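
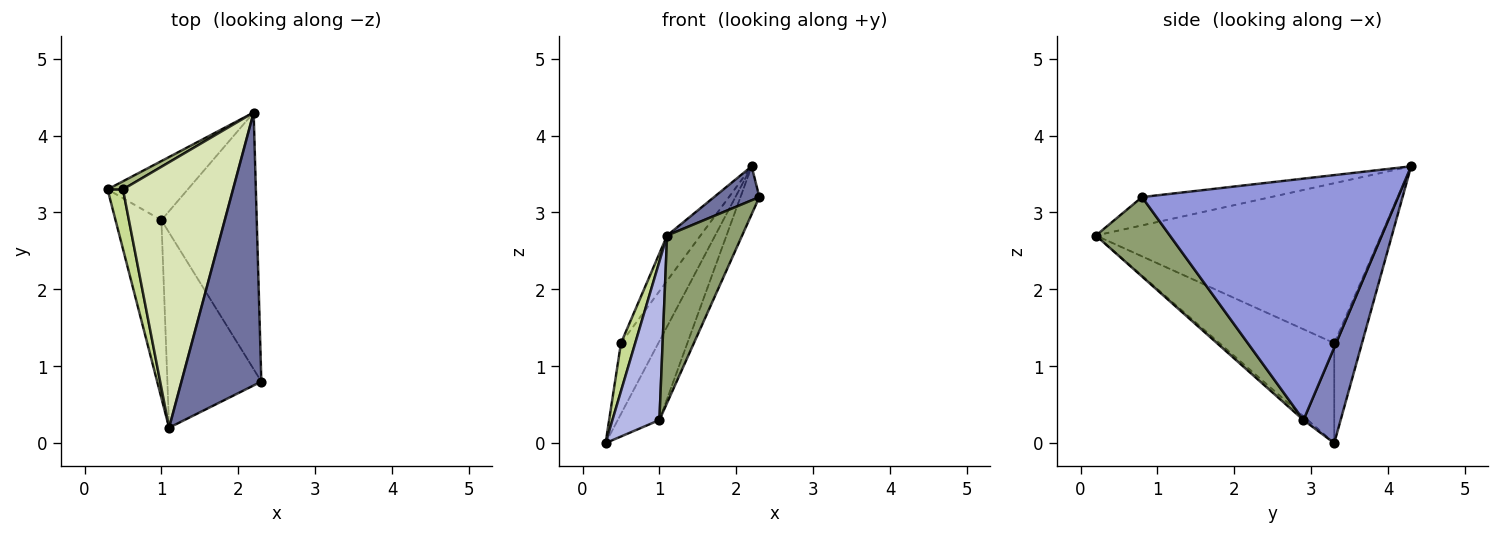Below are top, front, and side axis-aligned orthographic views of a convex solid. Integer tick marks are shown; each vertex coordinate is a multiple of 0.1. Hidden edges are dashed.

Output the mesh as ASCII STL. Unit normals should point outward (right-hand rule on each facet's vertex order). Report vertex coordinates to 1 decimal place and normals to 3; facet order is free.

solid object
 facet normal -0.332 -0.116 0.936
  outer loop
   vertex 1.1 0.2 2.7
   vertex 2.3 0.8 3.2
   vertex 2.2 4.3 3.6
  endloop
 endfacet
 facet normal 0.581 0.651 -0.488
  outer loop
   vertex 1.0 2.9 0.3
   vertex 0.3 3.3 0.0
   vertex 2.2 4.3 3.6
  endloop
 endfacet
 facet normal 0.928 0.068 -0.366
  outer loop
   vertex 1.0 2.9 0.3
   vertex 2.2 4.3 3.6
   vertex 2.3 0.8 3.2
  endloop
 endfacet
 facet normal -0.060 -0.664 -0.745
  outer loop
   vertex 1.0 2.9 0.3
   vertex 1.1 0.2 2.7
   vertex 0.3 3.3 0.0
  endloop
 endfacet
 facet normal 0.540 -0.548 -0.639
  outer loop
   vertex 1.0 2.9 0.3
   vertex 2.3 0.8 3.2
   vertex 1.1 0.2 2.7
  endloop
 endfacet
 facet normal -0.594 0.799 0.091
  outer loop
   vertex 0.5 3.3 1.3
   vertex 2.2 4.3 3.6
   vertex 0.3 3.3 0.0
  endloop
 endfacet
 facet normal -0.981 -0.122 0.151
  outer loop
   vertex 0.5 3.3 1.3
   vertex 0.3 3.3 0.0
   vertex 1.1 0.2 2.7
  endloop
 endfacet
 facet normal -0.820 0.096 0.564
  outer loop
   vertex 0.5 3.3 1.3
   vertex 1.1 0.2 2.7
   vertex 2.2 4.3 3.6
  endloop
 endfacet
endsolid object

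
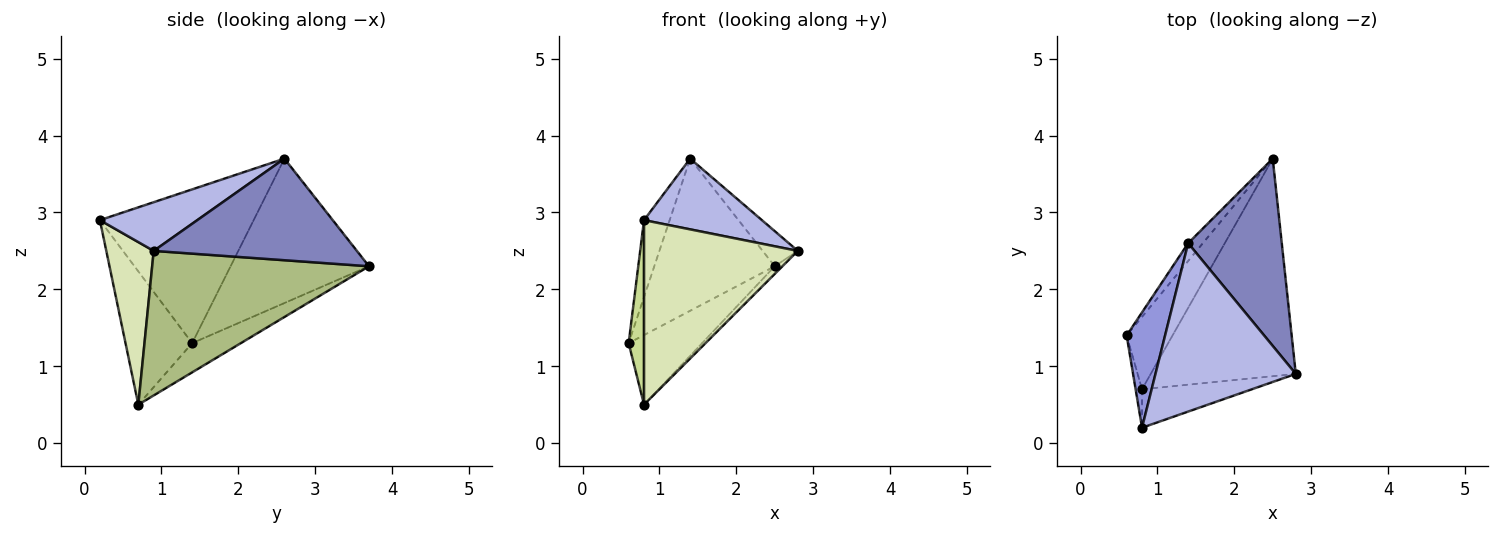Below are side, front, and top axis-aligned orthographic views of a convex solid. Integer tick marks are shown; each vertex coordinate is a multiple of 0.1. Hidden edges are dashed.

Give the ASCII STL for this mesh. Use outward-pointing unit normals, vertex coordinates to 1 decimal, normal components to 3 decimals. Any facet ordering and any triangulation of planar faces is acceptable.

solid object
 facet normal -0.752 0.655 -0.077
  outer loop
   vertex 1.4 2.6 3.7
   vertex 2.5 3.7 2.3
   vertex 0.6 1.4 1.3
  endloop
 endfacet
 facet normal 0.729 0.126 0.672
  outer loop
   vertex 1.4 2.6 3.7
   vertex 2.8 0.9 2.5
   vertex 2.5 3.7 2.3
  endloop
 endfacet
 facet normal -0.958 0.160 0.239
  outer loop
   vertex 0.8 0.2 2.9
   vertex 1.4 2.6 3.7
   vertex 0.6 1.4 1.3
  endloop
 endfacet
 facet normal 0.305 -0.369 0.878
  outer loop
   vertex 0.8 0.2 2.9
   vertex 2.8 0.9 2.5
   vertex 1.4 2.6 3.7
  endloop
 endfacet
 facet normal -0.417 0.630 -0.655
  outer loop
   vertex 0.8 0.7 0.5
   vertex 0.6 1.4 1.3
   vertex 2.5 3.7 2.3
  endloop
 endfacet
 facet normal 0.706 0.025 -0.708
  outer loop
   vertex 0.8 0.7 0.5
   vertex 2.5 3.7 2.3
   vertex 2.8 0.9 2.5
  endloop
 endfacet
 facet normal -0.973 -0.225 -0.047
  outer loop
   vertex 0.8 0.7 0.5
   vertex 0.8 0.2 2.9
   vertex 0.6 1.4 1.3
  endloop
 endfacet
 facet normal 0.289 -0.937 -0.195
  outer loop
   vertex 0.8 0.7 0.5
   vertex 2.8 0.9 2.5
   vertex 0.8 0.2 2.9
  endloop
 endfacet
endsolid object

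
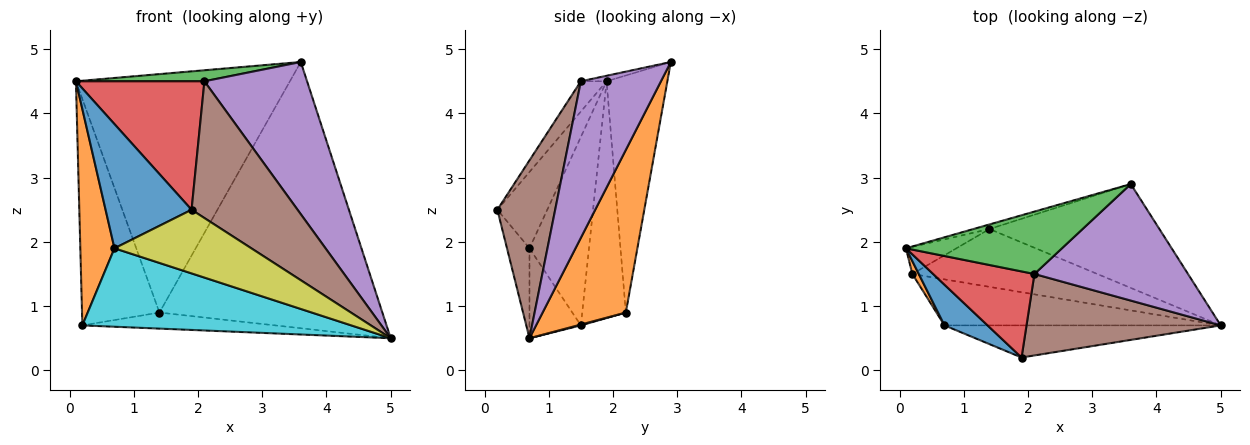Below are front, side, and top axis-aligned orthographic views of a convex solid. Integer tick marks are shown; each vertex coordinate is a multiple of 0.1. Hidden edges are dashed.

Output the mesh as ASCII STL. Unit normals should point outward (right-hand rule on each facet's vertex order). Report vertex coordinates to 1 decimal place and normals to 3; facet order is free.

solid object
 facet normal -0.273 0.962 -0.019
  outer loop
   vertex 1.4 2.2 0.9
   vertex 0.1 1.9 4.5
   vertex 3.6 2.9 4.8
  endloop
 endfacet
 facet normal 0.328 0.880 -0.343
  outer loop
   vertex 1.4 2.2 0.9
   vertex 3.6 2.9 4.8
   vertex 5.0 0.7 0.5
  endloop
 endfacet
 facet normal -0.035 -0.174 0.984
  outer loop
   vertex 2.1 1.5 4.5
   vertex 3.6 2.9 4.8
   vertex 0.1 1.9 4.5
  endloop
 endfacet
 facet normal -0.164 -0.820 0.549
  outer loop
   vertex 2.1 1.5 4.5
   vertex 0.1 1.9 4.5
   vertex 1.9 0.2 2.5
  endloop
 endfacet
 facet normal 0.527 -0.675 0.517
  outer loop
   vertex 2.1 1.5 4.5
   vertex 5.0 0.7 0.5
   vertex 3.6 2.9 4.8
  endloop
 endfacet
 facet normal 0.424 -0.778 0.463
  outer loop
   vertex 2.1 1.5 4.5
   vertex 1.9 0.2 2.5
   vertex 5.0 0.7 0.5
  endloop
 endfacet
 facet normal -0.488 0.867 -0.104
  outer loop
   vertex 0.2 1.5 0.7
   vertex 0.1 1.9 4.5
   vertex 1.4 2.2 0.9
  endloop
 endfacet
 facet normal 0.004 0.268 -0.964
  outer loop
   vertex 0.2 1.5 0.7
   vertex 1.4 2.2 0.9
   vertex 5.0 0.7 0.5
  endloop
 endfacet
 facet normal -0.145 -0.883 -0.446
  outer loop
   vertex 0.7 0.7 1.9
   vertex 5.0 0.7 0.5
   vertex 1.9 0.2 2.5
  endloop
 endfacet
 facet normal -0.163 -0.851 -0.500
  outer loop
   vertex 0.7 0.7 1.9
   vertex 0.2 1.5 0.7
   vertex 5.0 0.7 0.5
  endloop
 endfacet
 facet normal -0.483 -0.832 0.273
  outer loop
   vertex 0.7 0.7 1.9
   vertex 1.9 0.2 2.5
   vertex 0.1 1.9 4.5
  endloop
 endfacet
 facet normal -0.867 -0.498 0.030
  outer loop
   vertex 0.7 0.7 1.9
   vertex 0.1 1.9 4.5
   vertex 0.2 1.5 0.7
  endloop
 endfacet
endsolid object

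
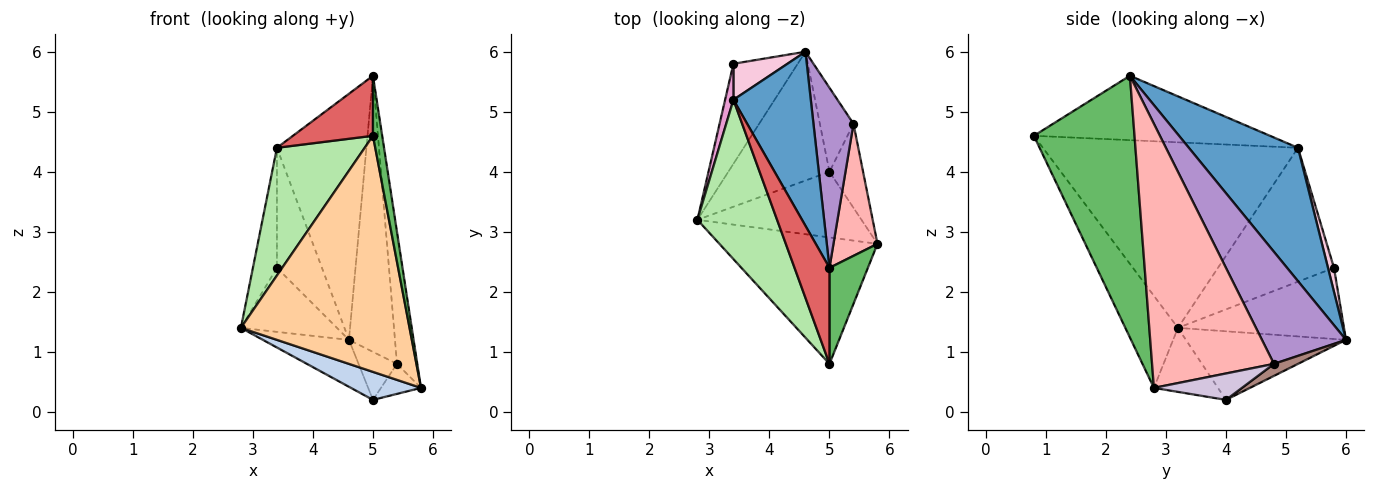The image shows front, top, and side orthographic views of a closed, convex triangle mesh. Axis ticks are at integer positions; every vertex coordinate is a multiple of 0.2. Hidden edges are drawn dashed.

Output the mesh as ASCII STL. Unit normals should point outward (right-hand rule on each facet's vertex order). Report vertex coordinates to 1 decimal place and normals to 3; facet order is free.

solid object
 facet normal 0.706 0.579 0.409
  outer loop
   vertex 3.4 5.2 4.4
   vertex 5.0 2.4 5.6
   vertex 4.6 6.0 1.2
  endloop
 endfacet
 facet normal -0.338 -0.369 -0.866
  outer loop
   vertex 5.0 4.0 0.2
   vertex 5.8 2.8 0.4
   vertex 2.8 3.2 1.4
  endloop
 endfacet
 facet normal -0.537 0.289 -0.792
  outer loop
   vertex 5.0 4.0 0.2
   vertex 2.8 3.2 1.4
   vertex 4.6 6.0 1.2
  endloop
 endfacet
 facet normal -0.265 -0.850 -0.455
  outer loop
   vertex 5.0 0.8 4.6
   vertex 2.8 3.2 1.4
   vertex 5.8 2.8 0.4
  endloop
 endfacet
 facet normal 0.985 -0.090 0.145
  outer loop
   vertex 5.0 0.8 4.6
   vertex 5.8 2.8 0.4
   vertex 5.0 2.4 5.6
  endloop
 endfacet
 facet normal -0.876 -0.301 0.376
  outer loop
   vertex 5.0 0.8 4.6
   vertex 3.4 5.2 4.4
   vertex 2.8 3.2 1.4
  endloop
 endfacet
 facet normal -0.842 -0.286 0.457
  outer loop
   vertex 5.0 0.8 4.6
   vertex 5.0 2.4 5.6
   vertex 3.4 5.2 4.4
  endloop
 endfacet
 facet normal 0.973 0.162 0.162
  outer loop
   vertex 5.4 4.8 0.8
   vertex 5.0 2.4 5.6
   vertex 5.8 2.8 0.4
  endloop
 endfacet
 facet normal 0.837 0.458 0.299
  outer loop
   vertex 5.4 4.8 0.8
   vertex 4.6 6.0 1.2
   vertex 5.0 2.4 5.6
  endloop
 endfacet
 facet normal 0.595 0.270 -0.757
  outer loop
   vertex 5.4 4.8 0.8
   vertex 5.8 2.8 0.4
   vertex 5.0 4.0 0.2
  endloop
 endfacet
 facet normal 0.296 0.474 -0.829
  outer loop
   vertex 5.4 4.8 0.8
   vertex 5.0 4.0 0.2
   vertex 4.6 6.0 1.2
  endloop
 endfacet
 facet normal -0.682 0.394 -0.616
  outer loop
   vertex 3.4 5.8 2.4
   vertex 4.6 6.0 1.2
   vertex 2.8 3.2 1.4
  endloop
 endfacet
 facet normal -0.977 0.202 0.061
  outer loop
   vertex 3.4 5.8 2.4
   vertex 2.8 3.2 1.4
   vertex 3.4 5.2 4.4
  endloop
 endfacet
 facet normal 0.127 0.950 0.285
  outer loop
   vertex 3.4 5.8 2.4
   vertex 3.4 5.2 4.4
   vertex 4.6 6.0 1.2
  endloop
 endfacet
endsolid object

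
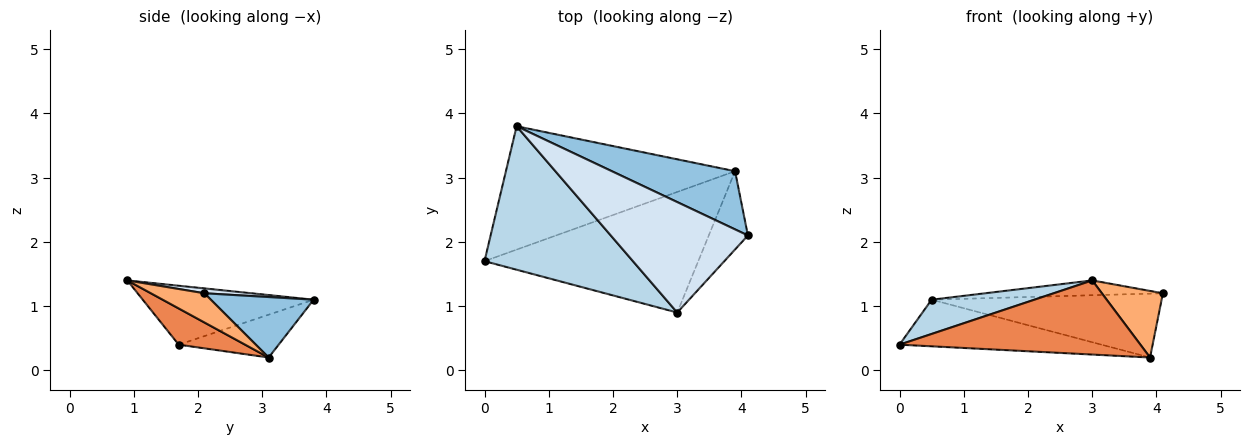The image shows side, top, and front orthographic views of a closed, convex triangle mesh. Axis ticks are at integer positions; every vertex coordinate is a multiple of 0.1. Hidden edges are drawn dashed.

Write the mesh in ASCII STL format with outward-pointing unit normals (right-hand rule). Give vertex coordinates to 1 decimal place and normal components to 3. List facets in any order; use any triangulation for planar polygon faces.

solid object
 facet normal -0.172 0.348 -0.921
  outer loop
   vertex 3.9 3.1 0.2
   vertex 0.0 1.7 0.4
   vertex 0.5 3.8 1.1
  endloop
 endfacet
 facet normal 0.314 0.702 0.639
  outer loop
   vertex 3.9 3.1 0.2
   vertex 0.5 3.8 1.1
   vertex 4.1 2.1 1.2
  endloop
 endfacet
 facet normal -0.360 -0.217 0.907
  outer loop
   vertex 3.0 0.9 1.4
   vertex 0.5 3.8 1.1
   vertex 0.0 1.7 0.4
  endloop
 endfacet
 facet normal 0.035 0.133 0.991
  outer loop
   vertex 3.0 0.9 1.4
   vertex 4.1 2.1 1.2
   vertex 0.5 3.8 1.1
  endloop
 endfacet
 facet normal 0.143 -0.518 -0.843
  outer loop
   vertex 3.0 0.9 1.4
   vertex 0.0 1.7 0.4
   vertex 3.9 3.1 0.2
  endloop
 endfacet
 facet normal 0.494 -0.563 -0.662
  outer loop
   vertex 3.0 0.9 1.4
   vertex 3.9 3.1 0.2
   vertex 4.1 2.1 1.2
  endloop
 endfacet
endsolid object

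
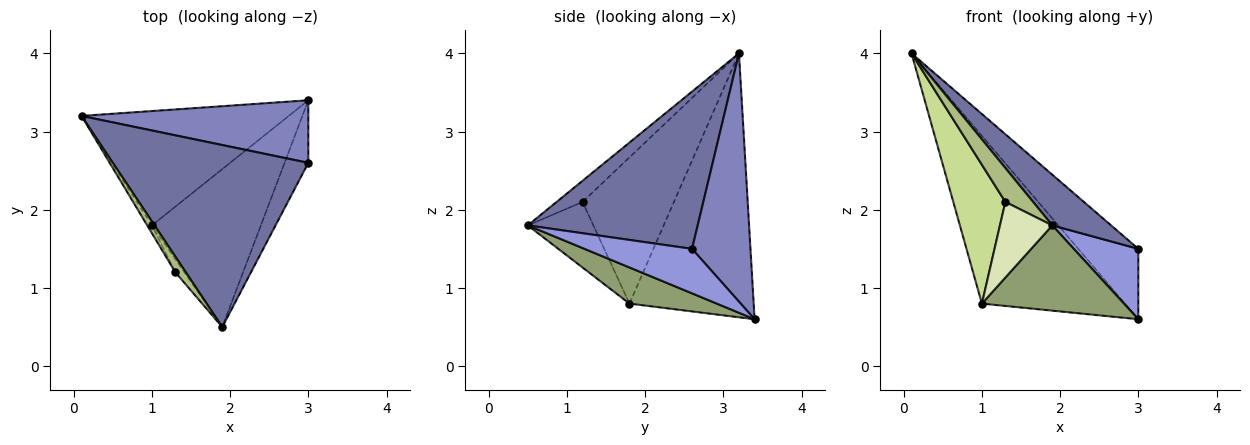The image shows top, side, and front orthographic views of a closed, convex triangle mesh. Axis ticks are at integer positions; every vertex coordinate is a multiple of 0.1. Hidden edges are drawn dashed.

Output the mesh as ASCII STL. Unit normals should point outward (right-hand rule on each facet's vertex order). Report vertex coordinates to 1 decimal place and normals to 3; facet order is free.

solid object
 facet normal 0.613 -0.212 0.761
  outer loop
   vertex 1.9 0.5 1.8
   vertex 3.0 2.6 1.5
   vertex 0.1 3.2 4.0
  endloop
 endfacet
 facet normal 0.588 0.604 0.537
  outer loop
   vertex 3.0 3.4 0.6
   vertex 0.1 3.2 4.0
   vertex 3.0 2.6 1.5
  endloop
 endfacet
 facet normal 0.780 -0.468 -0.416
  outer loop
   vertex 3.0 3.4 0.6
   vertex 3.0 2.6 1.5
   vertex 1.9 0.5 1.8
  endloop
 endfacet
 facet normal -0.583 0.671 -0.458
  outer loop
   vertex 1.0 1.8 0.8
   vertex 0.1 3.2 4.0
   vertex 3.0 3.4 0.6
  endloop
 endfacet
 facet normal 0.280 -0.456 -0.845
  outer loop
   vertex 1.0 1.8 0.8
   vertex 3.0 3.4 0.6
   vertex 1.9 0.5 1.8
  endloop
 endfacet
 facet normal -0.648 -0.692 0.319
  outer loop
   vertex 1.3 1.2 2.1
   vertex 1.9 0.5 1.8
   vertex 0.1 3.2 4.0
  endloop
 endfacet
 facet normal -0.869 -0.495 -0.028
  outer loop
   vertex 1.3 1.2 2.1
   vertex 0.1 3.2 4.0
   vertex 1.0 1.8 0.8
  endloop
 endfacet
 facet normal -0.777 -0.620 -0.107
  outer loop
   vertex 1.3 1.2 2.1
   vertex 1.0 1.8 0.8
   vertex 1.9 0.5 1.8
  endloop
 endfacet
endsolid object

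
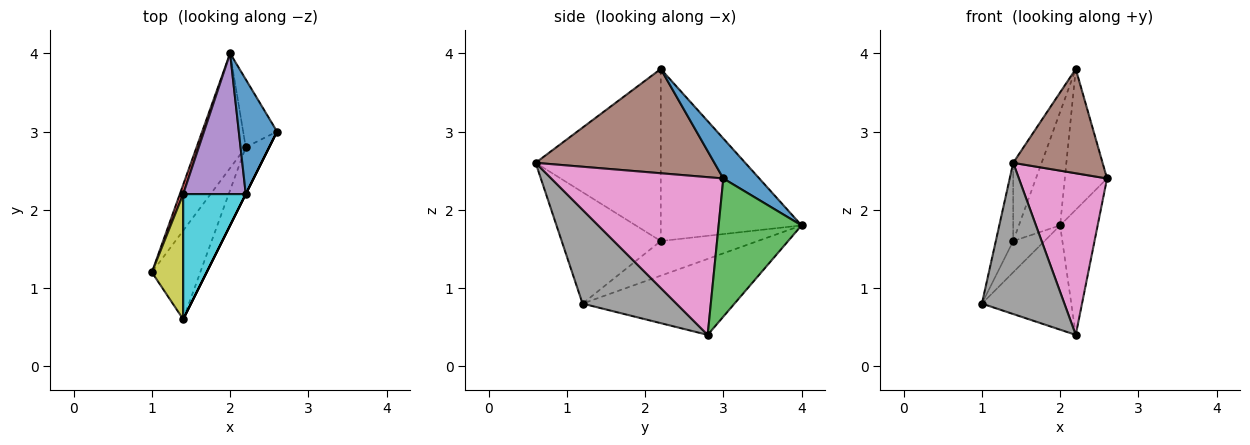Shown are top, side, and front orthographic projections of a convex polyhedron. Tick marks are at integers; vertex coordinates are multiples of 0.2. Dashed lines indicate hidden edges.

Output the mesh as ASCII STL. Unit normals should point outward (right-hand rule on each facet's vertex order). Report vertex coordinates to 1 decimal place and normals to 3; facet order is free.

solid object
 facet normal 0.551 0.647 0.527
  outer loop
   vertex 2.2 2.2 3.8
   vertex 2.6 3.0 2.4
   vertex 2.0 4.0 1.8
  endloop
 endfacet
 facet normal -0.753 0.443 -0.487
  outer loop
   vertex 2.2 2.8 0.4
   vertex 1.0 1.2 0.8
   vertex 2.0 4.0 1.8
  endloop
 endfacet
 facet normal 0.889 0.403 -0.218
  outer loop
   vertex 2.2 2.8 0.4
   vertex 2.0 4.0 1.8
   vertex 2.6 3.0 2.4
  endloop
 endfacet
 facet normal -0.948 0.306 0.092
  outer loop
   vertex 1.4 2.2 1.6
   vertex 2.0 4.0 1.8
   vertex 1.0 1.2 0.8
  endloop
 endfacet
 facet normal -0.906 0.265 0.329
  outer loop
   vertex 1.4 2.2 1.6
   vertex 2.2 2.2 3.8
   vertex 2.0 4.0 1.8
  endloop
 endfacet
 facet normal 0.894 -0.447 0.000
  outer loop
   vertex 1.4 0.6 2.6
   vertex 2.6 3.0 2.4
   vertex 2.2 2.2 3.8
  endloop
 endfacet
 facet normal 0.882 -0.452 -0.131
  outer loop
   vertex 1.4 0.6 2.6
   vertex 2.2 2.8 0.4
   vertex 2.6 3.0 2.4
  endloop
 endfacet
 facet normal 0.701 -0.616 -0.361
  outer loop
   vertex 1.4 0.6 2.6
   vertex 1.0 1.2 0.8
   vertex 2.2 2.8 0.4
  endloop
 endfacet
 facet normal -0.949 0.167 0.266
  outer loop
   vertex 1.4 0.6 2.6
   vertex 1.4 2.2 1.6
   vertex 1.0 1.2 0.8
  endloop
 endfacet
 facet normal -0.919 0.209 0.334
  outer loop
   vertex 1.4 0.6 2.6
   vertex 2.2 2.2 3.8
   vertex 1.4 2.2 1.6
  endloop
 endfacet
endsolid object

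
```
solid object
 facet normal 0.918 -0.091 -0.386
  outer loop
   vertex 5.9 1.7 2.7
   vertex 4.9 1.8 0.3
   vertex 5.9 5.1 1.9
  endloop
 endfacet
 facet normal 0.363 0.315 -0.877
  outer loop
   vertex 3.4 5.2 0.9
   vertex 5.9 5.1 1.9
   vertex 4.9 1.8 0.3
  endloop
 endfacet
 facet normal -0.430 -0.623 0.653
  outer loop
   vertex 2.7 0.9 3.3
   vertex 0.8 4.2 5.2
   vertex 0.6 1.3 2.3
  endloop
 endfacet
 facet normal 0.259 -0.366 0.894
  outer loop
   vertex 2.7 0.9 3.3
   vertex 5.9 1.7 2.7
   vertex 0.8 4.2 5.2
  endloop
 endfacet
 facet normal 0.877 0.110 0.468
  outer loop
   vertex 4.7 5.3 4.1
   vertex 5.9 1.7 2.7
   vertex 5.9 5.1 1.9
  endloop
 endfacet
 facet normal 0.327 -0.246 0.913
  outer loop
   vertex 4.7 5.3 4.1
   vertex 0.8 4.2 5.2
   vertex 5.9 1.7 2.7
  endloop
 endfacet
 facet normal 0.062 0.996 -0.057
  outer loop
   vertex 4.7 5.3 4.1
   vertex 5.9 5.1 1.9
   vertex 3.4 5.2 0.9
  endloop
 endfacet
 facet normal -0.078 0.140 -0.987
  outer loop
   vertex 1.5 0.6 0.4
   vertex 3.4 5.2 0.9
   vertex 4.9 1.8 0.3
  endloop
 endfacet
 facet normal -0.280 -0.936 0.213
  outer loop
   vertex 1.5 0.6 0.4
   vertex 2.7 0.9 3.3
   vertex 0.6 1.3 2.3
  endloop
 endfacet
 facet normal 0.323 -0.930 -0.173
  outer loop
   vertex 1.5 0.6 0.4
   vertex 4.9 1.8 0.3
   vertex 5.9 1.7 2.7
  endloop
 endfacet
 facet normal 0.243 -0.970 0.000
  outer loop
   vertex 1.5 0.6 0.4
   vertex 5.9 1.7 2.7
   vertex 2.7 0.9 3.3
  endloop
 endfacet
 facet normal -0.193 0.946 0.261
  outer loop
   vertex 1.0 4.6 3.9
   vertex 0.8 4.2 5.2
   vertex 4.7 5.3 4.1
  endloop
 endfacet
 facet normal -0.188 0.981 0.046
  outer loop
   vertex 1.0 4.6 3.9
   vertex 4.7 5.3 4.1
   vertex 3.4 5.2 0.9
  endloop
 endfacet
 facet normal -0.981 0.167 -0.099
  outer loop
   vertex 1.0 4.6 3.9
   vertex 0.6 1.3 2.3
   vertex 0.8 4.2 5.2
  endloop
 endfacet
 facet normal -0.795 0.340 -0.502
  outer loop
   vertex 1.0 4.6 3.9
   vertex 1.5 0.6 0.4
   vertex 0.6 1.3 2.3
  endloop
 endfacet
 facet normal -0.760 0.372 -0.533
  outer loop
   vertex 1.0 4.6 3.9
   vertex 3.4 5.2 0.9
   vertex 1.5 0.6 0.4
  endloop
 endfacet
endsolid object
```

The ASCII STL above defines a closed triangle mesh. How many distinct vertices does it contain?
10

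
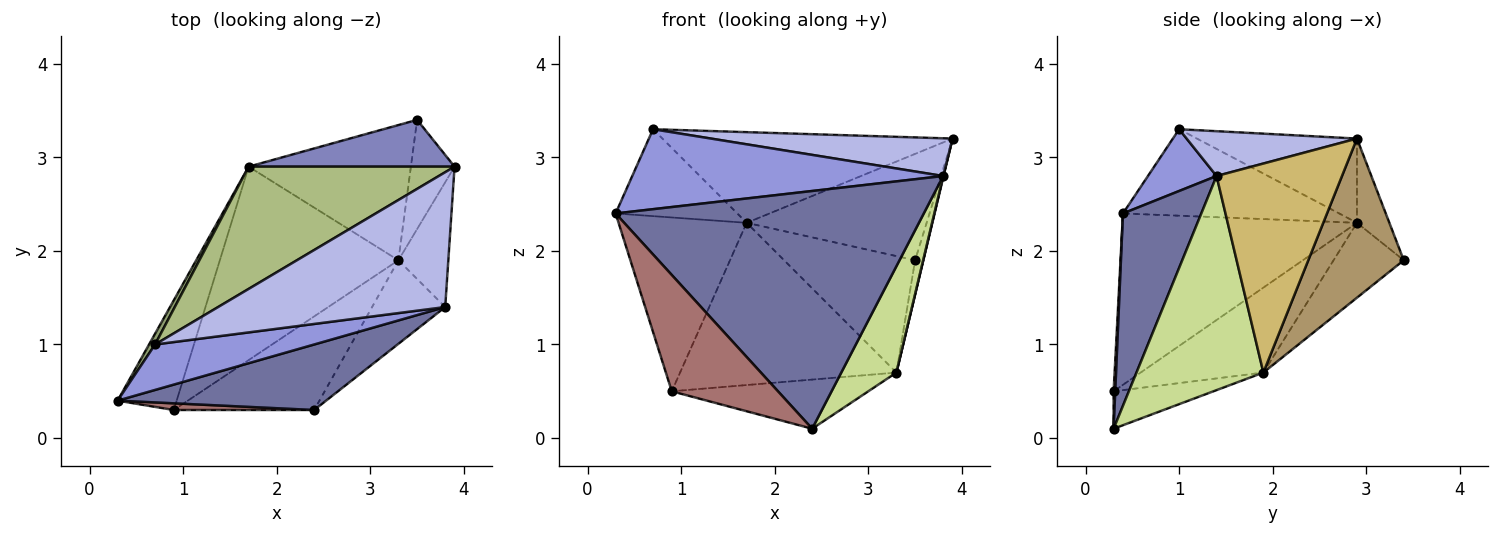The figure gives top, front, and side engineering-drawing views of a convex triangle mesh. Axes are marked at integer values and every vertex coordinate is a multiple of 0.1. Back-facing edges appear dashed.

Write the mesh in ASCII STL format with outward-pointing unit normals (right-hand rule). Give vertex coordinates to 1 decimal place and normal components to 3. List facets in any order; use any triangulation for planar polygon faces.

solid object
 facet normal 0.238 -0.936 0.258
  outer loop
   vertex 3.8 1.4 2.8
   vertex 0.3 0.4 2.4
   vertex 2.4 0.3 0.1
  endloop
 endfacet
 facet normal -0.163 0.903 0.397
  outer loop
   vertex 1.7 2.9 2.3
   vertex 3.9 2.9 3.2
   vertex 3.5 3.4 1.9
  endloop
 endfacet
 facet normal 0.188 -0.854 0.485
  outer loop
   vertex 0.7 1.0 3.3
   vertex 0.3 0.4 2.4
   vertex 3.8 1.4 2.8
  endloop
 endfacet
 facet normal 0.187 -0.265 0.946
  outer loop
   vertex 0.7 1.0 3.3
   vertex 3.8 1.4 2.8
   vertex 3.9 2.9 3.2
  endloop
 endfacet
 facet normal -0.870 0.490 0.060
  outer loop
   vertex 0.7 1.0 3.3
   vertex 1.7 2.9 2.3
   vertex 0.3 0.4 2.4
  endloop
 endfacet
 facet normal -0.312 0.566 0.763
  outer loop
   vertex 0.7 1.0 3.3
   vertex 3.9 2.9 3.2
   vertex 1.7 2.9 2.3
  endloop
 endfacet
 facet normal 0.875 -0.380 -0.299
  outer loop
   vertex 3.3 1.9 0.7
   vertex 3.8 1.4 2.8
   vertex 2.4 0.3 0.1
  endloop
 endfacet
 facet normal -0.330 0.616 -0.715
  outer loop
   vertex 3.3 1.9 0.7
   vertex 1.7 2.9 2.3
   vertex 3.5 3.4 1.9
  endloop
 endfacet
 facet normal 0.961 0.083 -0.264
  outer loop
   vertex 3.3 1.9 0.7
   vertex 3.5 3.4 1.9
   vertex 3.9 2.9 3.2
  endloop
 endfacet
 facet normal 0.973 -0.003 -0.232
  outer loop
   vertex 3.3 1.9 0.7
   vertex 3.9 2.9 3.2
   vertex 3.8 1.4 2.8
  endloop
 endfacet
 facet normal -0.230 0.452 -0.862
  outer loop
   vertex 0.9 0.3 0.5
   vertex 3.3 1.9 0.7
   vertex 2.4 0.3 0.1
  endloop
 endfacet
 facet normal -0.343 0.604 -0.720
  outer loop
   vertex 0.9 0.3 0.5
   vertex 1.7 2.9 2.3
   vertex 3.3 1.9 0.7
  endloop
 endfacet
 facet normal 0.015 -0.998 0.057
  outer loop
   vertex 0.9 0.3 0.5
   vertex 2.4 0.3 0.1
   vertex 0.3 0.4 2.4
  endloop
 endfacet
 facet normal -0.840 0.459 -0.289
  outer loop
   vertex 0.9 0.3 0.5
   vertex 0.3 0.4 2.4
   vertex 1.7 2.9 2.3
  endloop
 endfacet
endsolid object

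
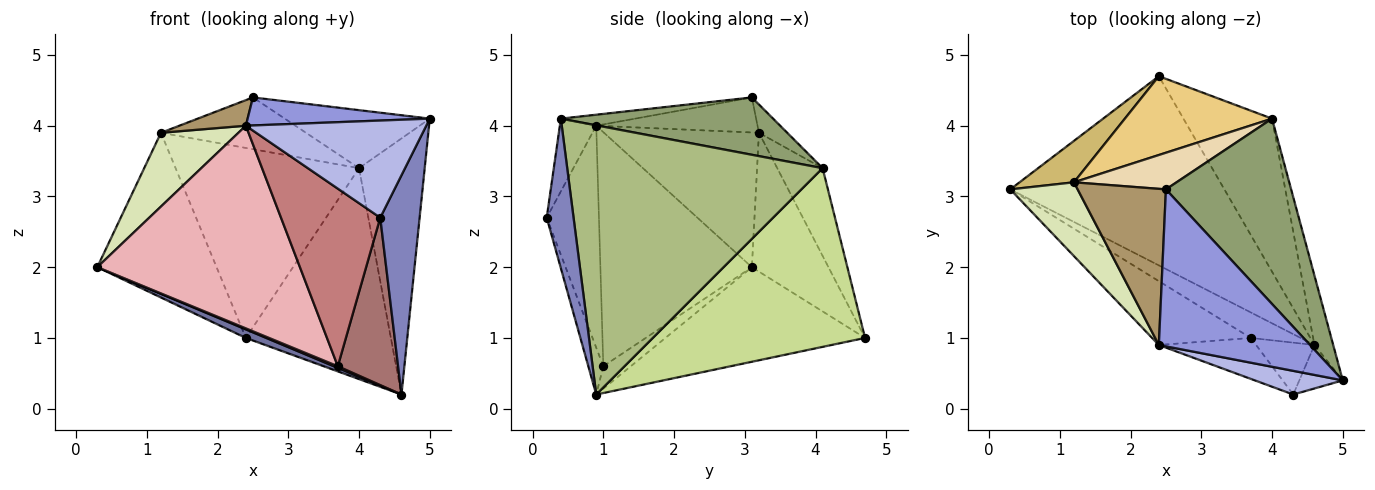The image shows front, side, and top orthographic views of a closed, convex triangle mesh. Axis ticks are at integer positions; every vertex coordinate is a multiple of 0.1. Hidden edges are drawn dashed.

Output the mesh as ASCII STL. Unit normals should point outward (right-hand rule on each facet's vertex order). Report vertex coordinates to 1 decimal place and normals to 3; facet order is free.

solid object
 facet normal -0.404 -0.041 -0.914
  outer loop
   vertex 4.6 0.9 0.2
   vertex 0.3 3.1 2.0
   vertex 2.4 4.7 1.0
  endloop
 endfacet
 facet normal 0.556 -0.815 -0.162
  outer loop
   vertex 4.3 0.2 2.7
   vertex 4.6 0.9 0.2
   vertex 5.0 0.4 4.1
  endloop
 endfacet
 facet normal -0.071 -0.175 0.982
  outer loop
   vertex 2.4 0.9 4.0
   vertex 5.0 0.4 4.1
   vertex 2.5 3.1 4.4
  endloop
 endfacet
 facet normal -0.192 -0.953 0.232
  outer loop
   vertex 2.4 0.9 4.0
   vertex 4.3 0.2 2.7
   vertex 5.0 0.4 4.1
  endloop
 endfacet
 facet normal 0.401 0.274 0.874
  outer loop
   vertex 4.0 4.1 3.4
   vertex 2.5 3.1 4.4
   vertex 5.0 0.4 4.1
  endloop
 endfacet
 facet normal 0.966 0.248 -0.067
  outer loop
   vertex 4.0 4.1 3.4
   vertex 5.0 0.4 4.1
   vertex 4.6 0.9 0.2
  endloop
 endfacet
 facet normal 0.764 0.522 -0.379
  outer loop
   vertex 4.0 4.1 3.4
   vertex 4.6 0.9 0.2
   vertex 2.4 4.7 1.0
  endloop
 endfacet
 facet normal -0.816 -0.408 0.408
  outer loop
   vertex 1.2 3.2 3.9
   vertex 0.3 3.1 2.0
   vertex 2.4 0.9 4.0
  endloop
 endfacet
 facet normal -0.365 -0.150 0.919
  outer loop
   vertex 1.2 3.2 3.9
   vertex 2.4 0.9 4.0
   vertex 2.5 3.1 4.4
  endloop
 endfacet
 facet normal -0.529 0.823 0.207
  outer loop
   vertex 1.2 3.2 3.9
   vertex 2.4 4.7 1.0
   vertex 0.3 3.1 2.0
  endloop
 endfacet
 facet normal -0.223 0.900 0.374
  outer loop
   vertex 1.2 3.2 3.9
   vertex 4.0 4.1 3.4
   vertex 2.4 4.7 1.0
  endloop
 endfacet
 facet normal -0.157 0.806 0.570
  outer loop
   vertex 1.2 3.2 3.9
   vertex 2.5 3.1 4.4
   vertex 4.0 4.1 3.4
  endloop
 endfacet
 facet normal -0.231 -0.929 -0.288
  outer loop
   vertex 3.7 1.0 0.6
   vertex 4.6 0.9 0.2
   vertex 4.3 0.2 2.7
  endloop
 endfacet
 facet normal -0.456 -0.867 -0.200
  outer loop
   vertex 3.7 1.0 0.6
   vertex 4.3 0.2 2.7
   vertex 2.4 0.9 4.0
  endloop
 endfacet
 facet normal -0.411 -0.059 -0.910
  outer loop
   vertex 3.7 1.0 0.6
   vertex 0.3 3.1 2.0
   vertex 4.6 0.9 0.2
  endloop
 endfacet
 facet normal -0.580 -0.777 -0.245
  outer loop
   vertex 3.7 1.0 0.6
   vertex 2.4 0.9 4.0
   vertex 0.3 3.1 2.0
  endloop
 endfacet
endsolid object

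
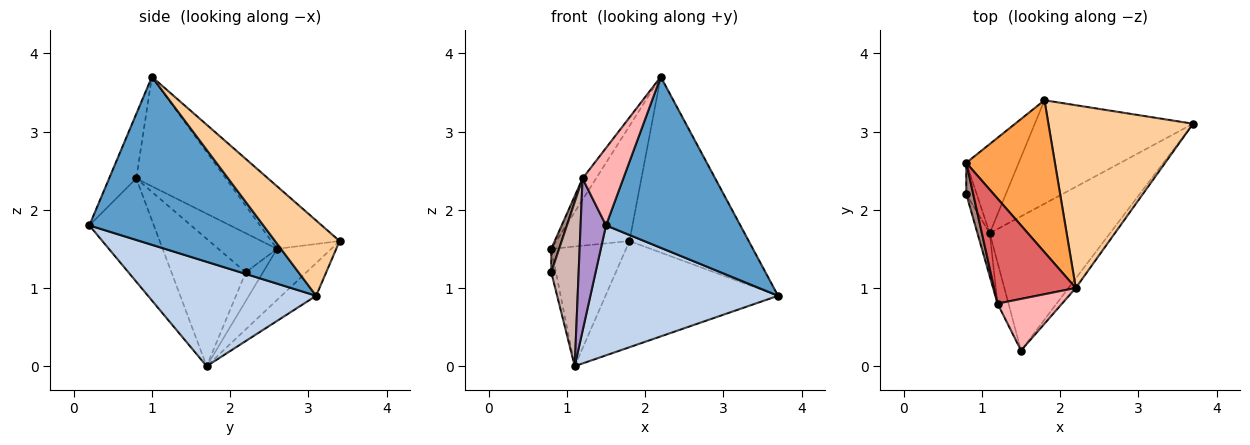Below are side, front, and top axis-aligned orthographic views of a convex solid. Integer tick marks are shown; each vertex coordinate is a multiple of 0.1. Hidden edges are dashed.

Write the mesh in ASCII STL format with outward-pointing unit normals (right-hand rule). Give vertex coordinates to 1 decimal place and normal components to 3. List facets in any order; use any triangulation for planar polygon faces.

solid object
 facet normal 0.791 -0.611 -0.034
  outer loop
   vertex 2.2 1.0 3.7
   vertex 1.5 0.2 1.8
   vertex 3.7 3.1 0.9
  endloop
 endfacet
 facet normal 0.529 -0.590 -0.610
  outer loop
   vertex 1.1 1.7 0.0
   vertex 3.7 3.1 0.9
   vertex 1.5 0.2 1.8
  endloop
 endfacet
 facet normal -0.490 0.526 0.695
  outer loop
   vertex 1.8 3.4 1.6
   vertex 0.8 2.6 1.5
   vertex 2.2 1.0 3.7
  endloop
 endfacet
 facet normal 0.351 0.649 0.675
  outer loop
   vertex 1.8 3.4 1.6
   vertex 2.2 1.0 3.7
   vertex 3.7 3.1 0.9
  endloop
 endfacet
 facet normal -0.503 0.693 -0.516
  outer loop
   vertex 1.8 3.4 1.6
   vertex 1.1 1.7 0.0
   vertex 0.8 2.6 1.5
  endloop
 endfacet
 facet normal -0.143 0.709 -0.691
  outer loop
   vertex 1.8 3.4 1.6
   vertex 3.7 3.1 0.9
   vertex 1.1 1.7 0.0
  endloop
 endfacet
 facet normal -0.796 0.120 0.594
  outer loop
   vertex 1.2 0.8 2.4
   vertex 2.2 1.0 3.7
   vertex 0.8 2.6 1.5
  endloop
 endfacet
 facet normal -0.485 -0.728 0.485
  outer loop
   vertex 1.2 0.8 2.4
   vertex 1.5 0.2 1.8
   vertex 2.2 1.0 3.7
  endloop
 endfacet
 facet normal -0.926 -0.365 -0.098
  outer loop
   vertex 1.2 0.8 2.4
   vertex 1.1 1.7 0.0
   vertex 1.5 0.2 1.8
  endloop
 endfacet
 facet normal -0.910 0.248 -0.331
  outer loop
   vertex 0.8 2.2 1.2
   vertex 0.8 2.6 1.5
   vertex 1.1 1.7 0.0
  endloop
 endfacet
 facet normal -0.976 -0.130 0.174
  outer loop
   vertex 0.8 2.2 1.2
   vertex 1.2 0.8 2.4
   vertex 0.8 2.6 1.5
  endloop
 endfacet
 facet normal -0.935 -0.344 -0.090
  outer loop
   vertex 0.8 2.2 1.2
   vertex 1.1 1.7 0.0
   vertex 1.2 0.8 2.4
  endloop
 endfacet
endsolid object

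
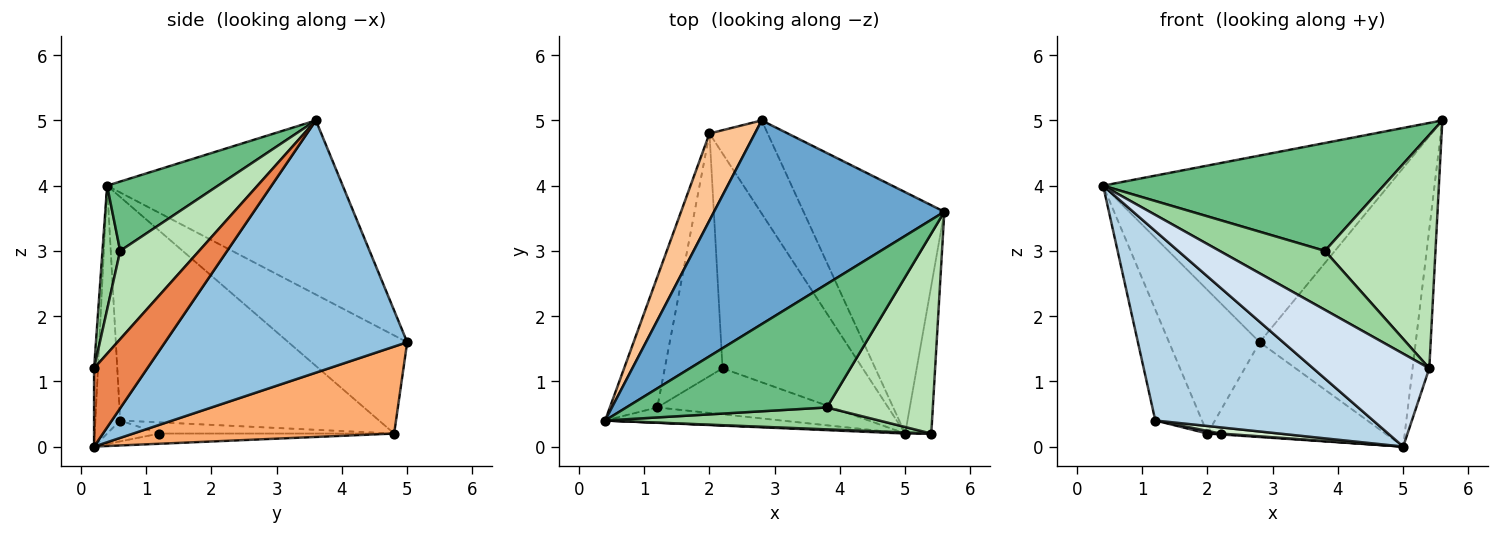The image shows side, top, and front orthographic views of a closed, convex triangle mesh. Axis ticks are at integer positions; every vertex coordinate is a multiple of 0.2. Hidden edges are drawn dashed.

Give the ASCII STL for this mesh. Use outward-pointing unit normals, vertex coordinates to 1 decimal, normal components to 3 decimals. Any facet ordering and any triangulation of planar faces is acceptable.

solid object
 facet normal -0.487 0.590 0.644
  outer loop
   vertex 2.8 5.0 1.6
   vertex 0.4 0.4 4.0
   vertex 5.6 3.6 5.0
  endloop
 endfacet
 facet normal 0.761 0.490 -0.425
  outer loop
   vertex 5.0 0.2 0.0
   vertex 2.8 5.0 1.6
   vertex 5.6 3.6 5.0
  endloop
 endfacet
 facet normal -0.113 -0.990 -0.080
  outer loop
   vertex 1.2 0.6 0.4
   vertex 5.0 0.2 0.0
   vertex 0.4 0.4 4.0
  endloop
 endfacet
 facet normal -0.034 -0.999 0.011
  outer loop
   vertex 5.4 0.2 1.2
   vertex 0.4 0.4 4.0
   vertex 5.0 0.2 0.0
  endloop
 endfacet
 facet normal 0.909 0.285 -0.303
  outer loop
   vertex 5.4 0.2 1.2
   vertex 5.0 0.2 0.0
   vertex 5.6 3.6 5.0
  endloop
 endfacet
 facet normal 0.723 0.493 -0.484
  outer loop
   vertex 2.0 4.8 0.2
   vertex 2.8 5.0 1.6
   vertex 5.0 0.2 0.0
  endloop
 endfacet
 facet normal -0.746 0.569 0.345
  outer loop
   vertex 2.0 4.8 0.2
   vertex 0.4 0.4 4.0
   vertex 2.8 5.0 1.6
  endloop
 endfacet
 facet normal -0.963 0.174 -0.204
  outer loop
   vertex 2.0 4.8 0.2
   vertex 1.2 0.6 0.4
   vertex 0.4 0.4 4.0
  endloop
 endfacet
 facet normal 0.252 -0.637 0.729
  outer loop
   vertex 3.8 0.6 3.0
   vertex 5.6 3.6 5.0
   vertex 0.4 0.4 4.0
  endloop
 endfacet
 facet normal 0.156 -0.926 0.344
  outer loop
   vertex 3.8 0.6 3.0
   vertex 0.4 0.4 4.0
   vertex 5.4 0.2 1.2
  endloop
 endfacet
 facet normal 0.477 -0.667 0.572
  outer loop
   vertex 3.8 0.6 3.0
   vertex 5.4 0.2 1.2
   vertex 5.6 3.6 5.0
  endloop
 endfacet
 facet normal -0.118 -0.132 -0.984
  outer loop
   vertex 2.2 1.2 0.2
   vertex 5.0 0.2 0.0
   vertex 1.2 0.6 0.4
  endloop
 endfacet
 facet normal -0.073 -0.004 -0.997
  outer loop
   vertex 2.2 1.2 0.2
   vertex 2.0 4.8 0.2
   vertex 5.0 0.2 0.0
  endloop
 endfacet
 facet normal -0.190 -0.011 -0.982
  outer loop
   vertex 2.2 1.2 0.2
   vertex 1.2 0.6 0.4
   vertex 2.0 4.8 0.2
  endloop
 endfacet
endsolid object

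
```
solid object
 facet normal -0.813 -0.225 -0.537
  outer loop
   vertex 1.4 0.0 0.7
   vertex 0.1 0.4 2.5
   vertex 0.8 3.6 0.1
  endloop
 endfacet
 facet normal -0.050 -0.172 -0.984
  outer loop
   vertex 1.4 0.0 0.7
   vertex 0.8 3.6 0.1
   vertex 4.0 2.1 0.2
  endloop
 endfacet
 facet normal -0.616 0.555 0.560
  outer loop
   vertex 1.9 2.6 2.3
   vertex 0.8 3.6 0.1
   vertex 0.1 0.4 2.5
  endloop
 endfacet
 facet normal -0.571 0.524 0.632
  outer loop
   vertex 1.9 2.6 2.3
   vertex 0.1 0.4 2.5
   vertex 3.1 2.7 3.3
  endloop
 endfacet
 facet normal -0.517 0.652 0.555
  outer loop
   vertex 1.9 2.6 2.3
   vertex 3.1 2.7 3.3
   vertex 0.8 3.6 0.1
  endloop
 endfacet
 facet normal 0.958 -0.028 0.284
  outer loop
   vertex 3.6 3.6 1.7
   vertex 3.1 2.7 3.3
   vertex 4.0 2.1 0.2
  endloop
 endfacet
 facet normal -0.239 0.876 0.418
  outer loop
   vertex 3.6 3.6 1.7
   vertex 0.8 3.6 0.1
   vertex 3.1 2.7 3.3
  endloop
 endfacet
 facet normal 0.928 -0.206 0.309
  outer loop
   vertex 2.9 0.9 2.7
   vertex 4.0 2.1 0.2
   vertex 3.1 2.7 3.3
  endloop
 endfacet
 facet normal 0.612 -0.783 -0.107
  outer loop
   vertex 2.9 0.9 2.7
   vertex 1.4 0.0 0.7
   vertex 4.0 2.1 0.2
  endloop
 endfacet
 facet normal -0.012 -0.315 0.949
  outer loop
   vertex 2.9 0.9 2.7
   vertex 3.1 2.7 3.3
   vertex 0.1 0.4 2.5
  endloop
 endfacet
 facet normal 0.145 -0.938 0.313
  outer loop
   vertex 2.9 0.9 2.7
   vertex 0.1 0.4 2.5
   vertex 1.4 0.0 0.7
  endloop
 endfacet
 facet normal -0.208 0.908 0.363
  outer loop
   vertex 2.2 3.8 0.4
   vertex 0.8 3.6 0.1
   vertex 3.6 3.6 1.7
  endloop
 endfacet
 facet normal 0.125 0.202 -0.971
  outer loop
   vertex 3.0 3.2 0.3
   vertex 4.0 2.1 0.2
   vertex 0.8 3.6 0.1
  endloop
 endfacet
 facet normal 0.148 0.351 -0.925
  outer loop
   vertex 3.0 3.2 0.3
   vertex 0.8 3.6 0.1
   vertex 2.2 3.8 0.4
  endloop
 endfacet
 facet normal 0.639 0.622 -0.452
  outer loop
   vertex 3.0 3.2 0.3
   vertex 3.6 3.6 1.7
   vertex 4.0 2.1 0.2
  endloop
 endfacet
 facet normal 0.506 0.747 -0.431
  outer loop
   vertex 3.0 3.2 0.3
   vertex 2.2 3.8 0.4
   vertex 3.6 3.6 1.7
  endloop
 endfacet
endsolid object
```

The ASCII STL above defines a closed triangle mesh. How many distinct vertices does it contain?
10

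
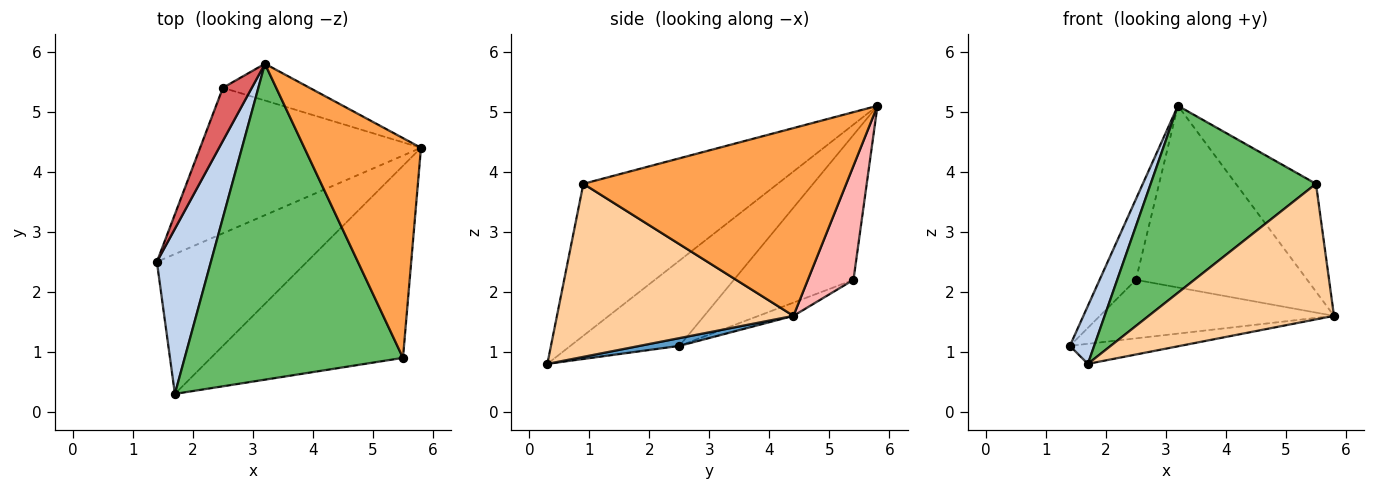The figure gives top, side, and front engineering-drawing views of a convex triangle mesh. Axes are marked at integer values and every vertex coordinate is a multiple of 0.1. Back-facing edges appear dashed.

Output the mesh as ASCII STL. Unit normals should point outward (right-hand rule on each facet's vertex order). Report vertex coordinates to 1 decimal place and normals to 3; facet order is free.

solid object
 facet normal 0.051 0.142 -0.989
  outer loop
   vertex 1.7 0.3 0.8
   vertex 1.4 2.5 1.1
   vertex 5.8 4.4 1.6
  endloop
 endfacet
 facet normal -0.830 -0.185 0.526
  outer loop
   vertex 1.7 0.3 0.8
   vertex 3.2 5.8 5.1
   vertex 1.4 2.5 1.1
  endloop
 endfacet
 facet normal 0.822 0.251 0.511
  outer loop
   vertex 5.5 0.9 3.8
   vertex 5.8 4.4 1.6
   vertex 3.2 5.8 5.1
  endloop
 endfacet
 facet normal 0.593 -0.464 -0.658
  outer loop
   vertex 5.5 0.9 3.8
   vertex 1.7 0.3 0.8
   vertex 5.8 4.4 1.6
  endloop
 endfacet
 facet normal -0.514 -0.437 0.738
  outer loop
   vertex 5.5 0.9 3.8
   vertex 3.2 5.8 5.1
   vertex 1.7 0.3 0.8
  endloop
 endfacet
 facet normal -0.056 0.372 -0.926
  outer loop
   vertex 2.5 5.4 2.2
   vertex 5.8 4.4 1.6
   vertex 1.4 2.5 1.1
  endloop
 endfacet
 facet normal -0.940 0.285 0.188
  outer loop
   vertex 2.5 5.4 2.2
   vertex 1.4 2.5 1.1
   vertex 3.2 5.8 5.1
  endloop
 endfacet
 facet normal 0.253 0.948 -0.192
  outer loop
   vertex 2.5 5.4 2.2
   vertex 3.2 5.8 5.1
   vertex 5.8 4.4 1.6
  endloop
 endfacet
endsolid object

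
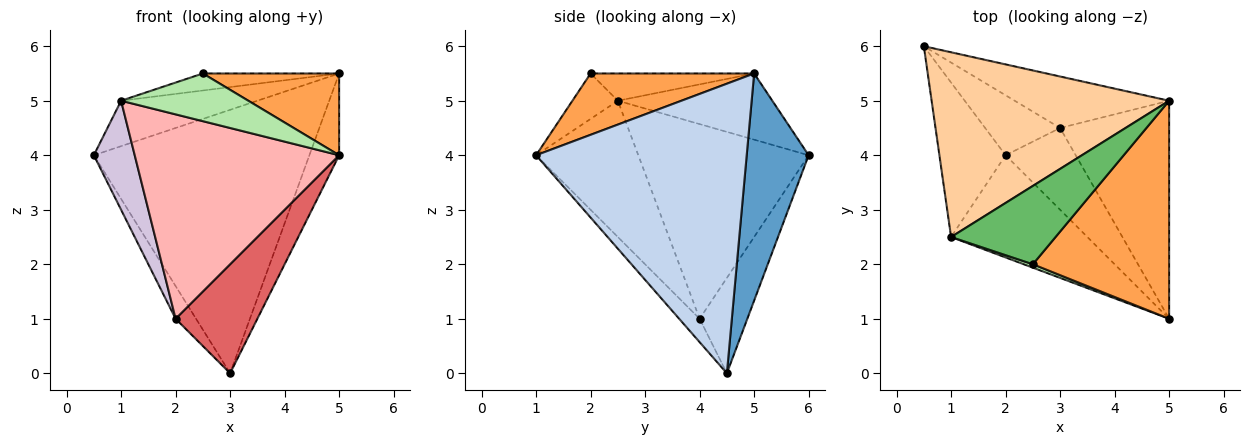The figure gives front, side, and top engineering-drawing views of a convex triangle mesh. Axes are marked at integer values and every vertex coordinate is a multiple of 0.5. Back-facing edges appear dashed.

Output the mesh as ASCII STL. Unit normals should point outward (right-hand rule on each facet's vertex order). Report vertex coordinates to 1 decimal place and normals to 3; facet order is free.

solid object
 facet normal 0.271 0.945 -0.185
  outer loop
   vertex 3.0 4.5 0.0
   vertex 0.5 6.0 4.0
   vertex 5.0 5.0 5.5
  endloop
 endfacet
 facet normal 0.928 0.131 -0.349
  outer loop
   vertex 3.0 4.5 0.0
   vertex 5.0 5.0 5.5
   vertex 5.0 1.0 4.0
  endloop
 endfacet
 facet normal 0.388 -0.324 0.863
  outer loop
   vertex 2.5 2.0 5.5
   vertex 5.0 1.0 4.0
   vertex 5.0 5.0 5.5
  endloop
 endfacet
 facet normal -0.261 0.230 0.937
  outer loop
   vertex 1.0 2.5 5.0
   vertex 5.0 5.0 5.5
   vertex 0.5 6.0 4.0
  endloop
 endfacet
 facet normal -0.247 0.206 0.947
  outer loop
   vertex 1.0 2.5 5.0
   vertex 2.5 2.0 5.5
   vertex 5.0 5.0 5.5
  endloop
 endfacet
 facet normal -0.336 -0.940 0.067
  outer loop
   vertex 1.0 2.5 5.0
   vertex 5.0 1.0 4.0
   vertex 2.5 2.0 5.5
  endloop
 endfacet
 facet normal -0.196 -0.784 -0.588
  outer loop
   vertex 2.0 4.0 1.0
   vertex 3.0 4.5 0.0
   vertex 5.0 1.0 4.0
  endloop
 endfacet
 facet normal -0.408 -0.816 -0.408
  outer loop
   vertex 2.0 4.0 1.0
   vertex 5.0 1.0 4.0
   vertex 1.0 2.5 5.0
  endloop
 endfacet
 facet normal -0.745 0.319 -0.585
  outer loop
   vertex 2.0 4.0 1.0
   vertex 0.5 6.0 4.0
   vertex 3.0 4.5 0.0
  endloop
 endfacet
 facet normal -0.923 -0.222 -0.314
  outer loop
   vertex 2.0 4.0 1.0
   vertex 1.0 2.5 5.0
   vertex 0.5 6.0 4.0
  endloop
 endfacet
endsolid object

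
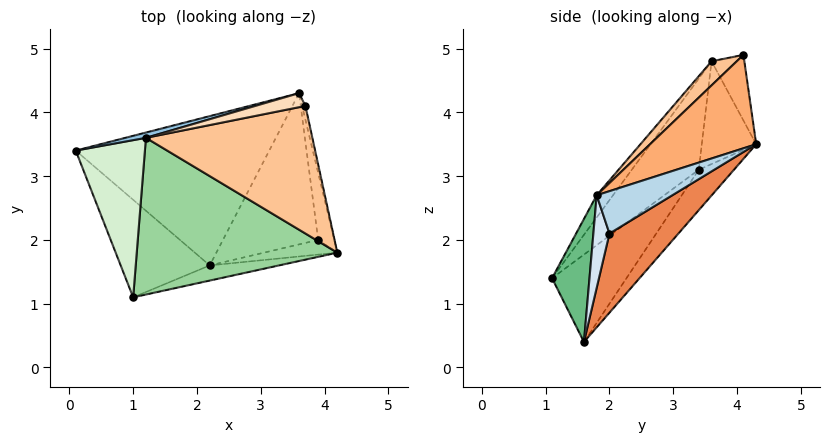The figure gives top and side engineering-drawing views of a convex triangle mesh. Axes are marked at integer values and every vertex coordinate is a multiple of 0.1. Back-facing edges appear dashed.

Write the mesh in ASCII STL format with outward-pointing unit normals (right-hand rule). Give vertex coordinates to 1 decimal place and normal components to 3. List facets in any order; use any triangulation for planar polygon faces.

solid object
 facet normal -0.129 0.776 -0.618
  outer loop
   vertex 2.2 1.6 0.4
   vertex 0.1 3.4 3.1
   vertex 3.6 4.3 3.5
  endloop
 endfacet
 facet normal -0.254 0.966 0.051
  outer loop
   vertex 1.2 3.6 4.8
   vertex 3.6 4.3 3.5
   vertex 0.1 3.4 3.1
  endloop
 endfacet
 facet normal 0.886 0.320 -0.336
  outer loop
   vertex 3.9 2.0 2.1
   vertex 3.6 4.3 3.5
   vertex 4.2 1.8 2.7
  endloop
 endfacet
 facet normal 0.645 -0.567 -0.512
  outer loop
   vertex 3.9 2.0 2.1
   vertex 4.2 1.8 2.7
   vertex 2.2 1.6 0.4
  endloop
 endfacet
 facet normal 0.560 0.483 -0.673
  outer loop
   vertex 3.9 2.0 2.1
   vertex 2.2 1.6 0.4
   vertex 3.6 4.3 3.5
  endloop
 endfacet
 facet normal 0.969 0.244 -0.034
  outer loop
   vertex 3.7 4.1 4.9
   vertex 4.2 1.8 2.7
   vertex 3.6 4.3 3.5
  endloop
 endfacet
 facet normal 0.106 -0.675 0.730
  outer loop
   vertex 3.7 4.1 4.9
   vertex 1.2 3.6 4.8
   vertex 4.2 1.8 2.7
  endloop
 endfacet
 facet normal -0.200 0.968 0.153
  outer loop
   vertex 3.7 4.1 4.9
   vertex 3.6 4.3 3.5
   vertex 1.2 3.6 4.8
  endloop
 endfacet
 facet normal 0.270 -0.951 -0.152
  outer loop
   vertex 1.0 1.1 1.4
   vertex 2.2 1.6 0.4
   vertex 4.2 1.8 2.7
  endloop
 endfacet
 facet normal -0.066 -0.802 0.594
  outer loop
   vertex 1.0 1.1 1.4
   vertex 4.2 1.8 2.7
   vertex 1.2 3.6 4.8
  endloop
 endfacet
 facet normal -0.679 0.246 -0.692
  outer loop
   vertex 1.0 1.1 1.4
   vertex 0.1 3.4 3.1
   vertex 2.2 1.6 0.4
  endloop
 endfacet
 facet normal -0.635 -0.604 0.482
  outer loop
   vertex 1.0 1.1 1.4
   vertex 1.2 3.6 4.8
   vertex 0.1 3.4 3.1
  endloop
 endfacet
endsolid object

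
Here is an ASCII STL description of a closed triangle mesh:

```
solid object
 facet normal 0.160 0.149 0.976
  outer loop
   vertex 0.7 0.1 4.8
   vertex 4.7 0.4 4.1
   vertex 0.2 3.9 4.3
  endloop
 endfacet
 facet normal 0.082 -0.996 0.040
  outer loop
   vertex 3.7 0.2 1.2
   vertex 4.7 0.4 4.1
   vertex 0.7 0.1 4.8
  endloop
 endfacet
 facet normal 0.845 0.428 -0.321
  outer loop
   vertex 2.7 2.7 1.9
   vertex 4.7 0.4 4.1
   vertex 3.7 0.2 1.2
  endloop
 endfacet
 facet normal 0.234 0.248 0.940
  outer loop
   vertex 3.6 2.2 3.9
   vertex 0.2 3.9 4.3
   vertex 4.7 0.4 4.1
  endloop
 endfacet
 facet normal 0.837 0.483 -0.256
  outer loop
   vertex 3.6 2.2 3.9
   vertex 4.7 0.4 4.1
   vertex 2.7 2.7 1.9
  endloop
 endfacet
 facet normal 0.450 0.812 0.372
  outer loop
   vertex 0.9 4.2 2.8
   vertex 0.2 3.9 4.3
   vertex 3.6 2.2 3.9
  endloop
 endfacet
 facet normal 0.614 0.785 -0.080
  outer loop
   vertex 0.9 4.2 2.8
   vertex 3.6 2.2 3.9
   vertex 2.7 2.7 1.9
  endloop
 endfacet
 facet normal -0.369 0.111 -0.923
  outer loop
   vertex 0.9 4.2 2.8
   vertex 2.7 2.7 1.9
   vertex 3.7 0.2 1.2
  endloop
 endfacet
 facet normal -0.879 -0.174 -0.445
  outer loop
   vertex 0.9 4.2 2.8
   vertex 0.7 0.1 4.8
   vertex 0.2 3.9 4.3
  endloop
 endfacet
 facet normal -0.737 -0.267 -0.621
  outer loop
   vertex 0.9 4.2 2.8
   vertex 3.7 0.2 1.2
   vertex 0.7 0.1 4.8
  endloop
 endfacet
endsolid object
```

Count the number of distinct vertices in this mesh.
7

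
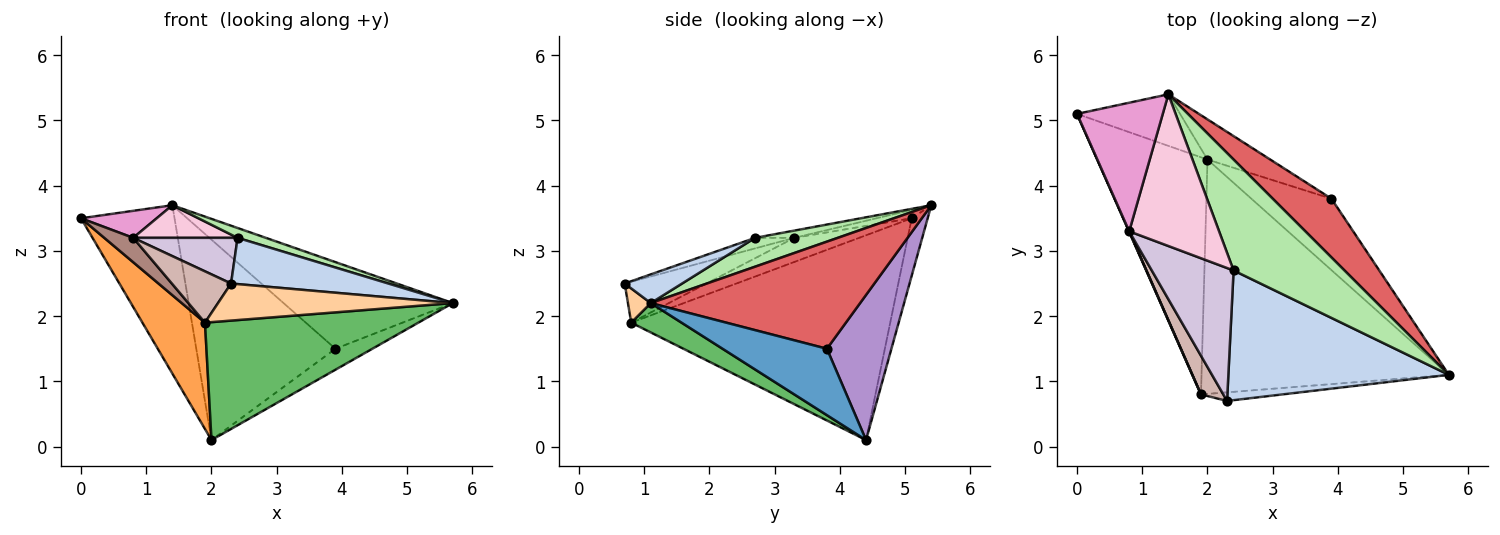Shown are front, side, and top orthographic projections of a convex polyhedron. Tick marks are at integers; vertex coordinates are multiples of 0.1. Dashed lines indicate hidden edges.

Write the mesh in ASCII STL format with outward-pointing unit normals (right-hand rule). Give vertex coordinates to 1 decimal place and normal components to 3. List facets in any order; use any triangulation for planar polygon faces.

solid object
 facet normal 0.623 0.221 -0.751
  outer loop
   vertex 3.9 3.8 1.5
   vertex 5.7 1.1 2.2
   vertex 2.0 4.4 0.1
  endloop
 endfacet
 facet normal 0.122 -0.333 0.935
  outer loop
   vertex 2.4 2.7 3.2
   vertex 2.3 0.7 2.5
   vertex 5.7 1.1 2.2
  endloop
 endfacet
 facet normal -0.861 -0.208 -0.464
  outer loop
   vertex 1.9 0.8 1.9
   vertex 0.0 5.1 3.5
   vertex 2.0 4.4 0.1
  endloop
 endfacet
 facet normal 0.094 -0.970 -0.225
  outer loop
   vertex 1.9 0.8 1.9
   vertex 5.7 1.1 2.2
   vertex 2.3 0.7 2.5
  endloop
 endfacet
 facet normal 0.105 -0.447 -0.888
  outer loop
   vertex 1.9 0.8 1.9
   vertex 2.0 4.4 0.1
   vertex 5.7 1.1 2.2
  endloop
 endfacet
 facet normal 0.251 -0.086 0.964
  outer loop
   vertex 1.4 5.4 3.7
   vertex 2.4 2.7 3.2
   vertex 5.7 1.1 2.2
  endloop
 endfacet
 facet normal 0.715 0.578 0.392
  outer loop
   vertex 1.4 5.4 3.7
   vertex 5.7 1.1 2.2
   vertex 3.9 3.8 1.5
  endloop
 endfacet
 facet normal -0.161 0.944 -0.289
  outer loop
   vertex 1.4 5.4 3.7
   vertex 2.0 4.4 0.1
   vertex 0.0 5.1 3.5
  endloop
 endfacet
 facet normal 0.414 0.893 -0.179
  outer loop
   vertex 1.4 5.4 3.7
   vertex 3.9 3.8 1.5
   vertex 2.0 4.4 0.1
  endloop
 endfacet
 facet normal -0.121 -0.323 0.939
  outer loop
   vertex 0.8 3.3 3.2
   vertex 2.3 0.7 2.5
   vertex 2.4 2.7 3.2
  endloop
 endfacet
 facet normal -0.913 -0.408 0.011
  outer loop
   vertex 0.8 3.3 3.2
   vertex 0.0 5.1 3.5
   vertex 1.9 0.8 1.9
  endloop
 endfacet
 facet normal -0.741 -0.536 0.404
  outer loop
   vertex 0.8 3.3 3.2
   vertex 1.9 0.8 1.9
   vertex 2.3 0.7 2.5
  endloop
 endfacet
 facet normal -0.095 -0.205 0.974
  outer loop
   vertex 0.8 3.3 3.2
   vertex 1.4 5.4 3.7
   vertex 0.0 5.1 3.5
  endloop
 endfacet
 facet normal -0.079 -0.210 0.975
  outer loop
   vertex 0.8 3.3 3.2
   vertex 2.4 2.7 3.2
   vertex 1.4 5.4 3.7
  endloop
 endfacet
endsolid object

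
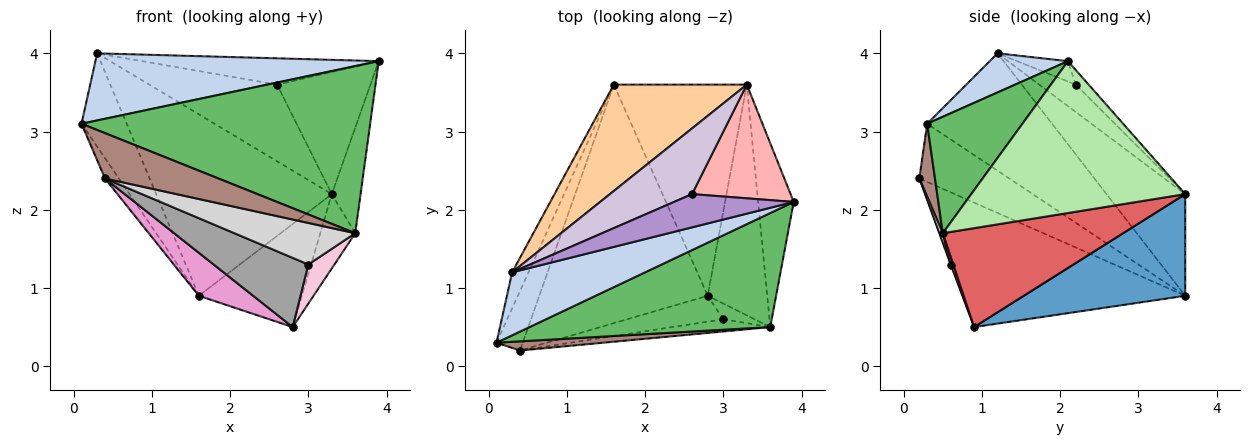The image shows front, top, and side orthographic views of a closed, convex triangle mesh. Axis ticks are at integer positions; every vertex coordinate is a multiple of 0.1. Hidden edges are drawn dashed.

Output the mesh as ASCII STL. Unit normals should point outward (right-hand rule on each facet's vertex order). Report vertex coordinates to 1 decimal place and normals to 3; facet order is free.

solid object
 facet normal 0.566 0.361 -0.741
  outer loop
   vertex 1.6 3.6 0.9
   vertex 3.3 3.6 2.2
   vertex 2.8 0.9 0.5
  endloop
 endfacet
 facet normal 0.197 -0.715 0.671
  outer loop
   vertex 0.3 1.2 4.0
   vertex 0.1 0.3 3.1
   vertex 3.9 2.1 3.9
  endloop
 endfacet
 facet normal -0.932 0.337 -0.130
  outer loop
   vertex 0.3 1.2 4.0
   vertex 1.6 3.6 0.9
   vertex 0.1 0.3 3.1
  endloop
 endfacet
 facet normal -0.361 0.805 0.472
  outer loop
   vertex 0.3 1.2 4.0
   vertex 3.3 3.6 2.2
   vertex 1.6 3.6 0.9
  endloop
 endfacet
 facet normal 0.263 -0.797 0.544
  outer loop
   vertex 3.6 0.5 1.7
   vertex 3.9 2.1 3.9
   vertex 0.1 0.3 3.1
  endloop
 endfacet
 facet normal 0.965 0.130 -0.226
  outer loop
   vertex 3.6 0.5 1.7
   vertex 3.3 3.6 2.2
   vertex 3.9 2.1 3.9
  endloop
 endfacet
 facet normal 0.845 0.164 -0.509
  outer loop
   vertex 3.6 0.5 1.7
   vertex 2.8 0.9 0.5
   vertex 3.3 3.6 2.2
  endloop
 endfacet
 facet normal -0.100 0.728 0.678
  outer loop
   vertex 2.6 2.2 3.6
   vertex 3.9 2.1 3.9
   vertex 3.3 3.6 2.2
  endloop
 endfacet
 facet normal -0.132 0.615 0.777
  outer loop
   vertex 2.6 2.2 3.6
   vertex 0.3 1.2 4.0
   vertex 3.9 2.1 3.9
  endloop
 endfacet
 facet normal -0.212 0.742 0.636
  outer loop
   vertex 2.6 2.2 3.6
   vertex 3.3 3.6 2.2
   vertex 0.3 1.2 4.0
  endloop
 endfacet
 facet normal 0.134 -0.971 0.196
  outer loop
   vertex 0.4 0.2 2.4
   vertex 3.6 0.5 1.7
   vertex 0.1 0.3 3.1
  endloop
 endfacet
 facet normal -0.903 0.139 -0.407
  outer loop
   vertex 0.4 0.2 2.4
   vertex 0.1 0.3 3.1
   vertex 1.6 3.6 0.9
  endloop
 endfacet
 facet normal -0.588 -0.144 -0.796
  outer loop
   vertex 0.4 0.2 2.4
   vertex 1.6 3.6 0.9
   vertex 2.8 0.9 0.5
  endloop
 endfacet
 facet normal 0.092 -0.925 -0.370
  outer loop
   vertex 3.0 0.6 1.3
   vertex 2.8 0.9 0.5
   vertex 3.6 0.5 1.7
  endloop
 endfacet
 facet normal -0.004 -0.937 -0.350
  outer loop
   vertex 3.0 0.6 1.3
   vertex 0.4 0.2 2.4
   vertex 2.8 0.9 0.5
  endloop
 endfacet
 facet normal 0.028 -0.959 -0.282
  outer loop
   vertex 3.0 0.6 1.3
   vertex 3.6 0.5 1.7
   vertex 0.4 0.2 2.4
  endloop
 endfacet
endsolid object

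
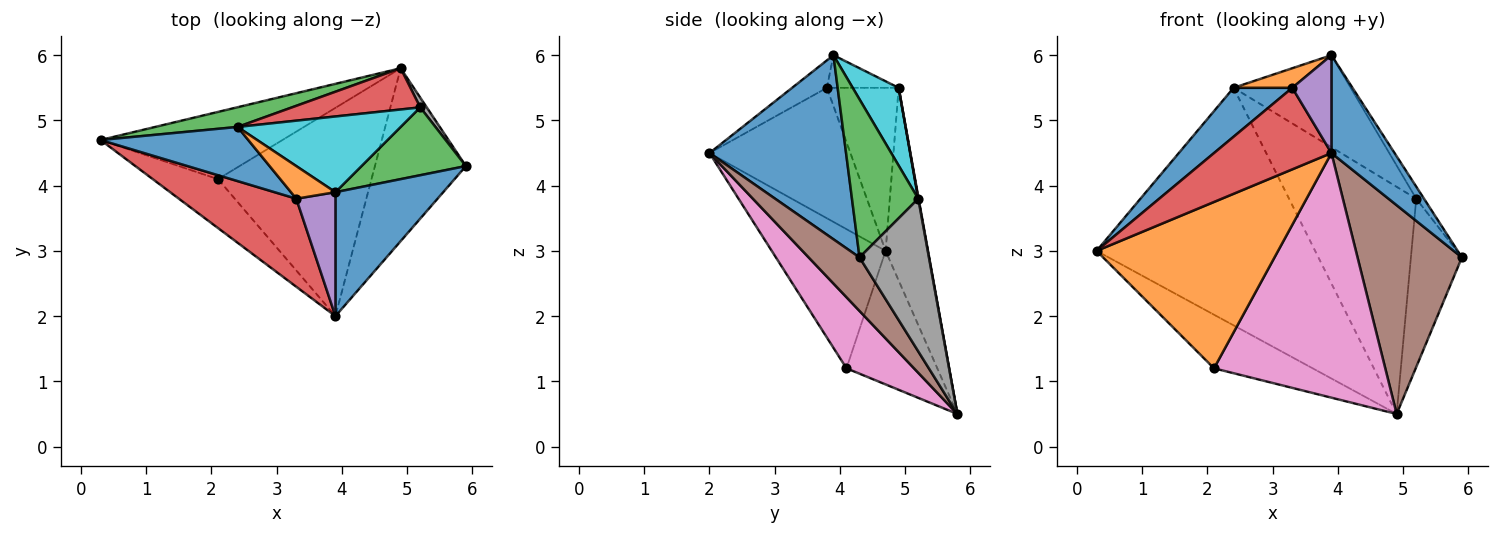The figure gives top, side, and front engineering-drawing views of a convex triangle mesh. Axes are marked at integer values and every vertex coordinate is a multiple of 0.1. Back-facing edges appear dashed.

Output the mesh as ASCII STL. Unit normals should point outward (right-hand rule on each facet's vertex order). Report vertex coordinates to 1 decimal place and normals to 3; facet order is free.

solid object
 facet normal 0.802 -0.371 0.469
  outer loop
   vertex 3.9 3.9 6.0
   vertex 3.9 2.0 4.5
   vertex 5.9 4.3 2.9
  endloop
 endfacet
 facet normal -0.516 -0.822 -0.242
  outer loop
   vertex 2.1 4.1 1.2
   vertex 3.9 2.0 4.5
   vertex 0.3 4.7 3.0
  endloop
 endfacet
 facet normal 0.831 0.098 0.548
  outer loop
   vertex 5.2 5.2 3.8
   vertex 3.9 3.9 6.0
   vertex 5.9 4.3 2.9
  endloop
 endfacet
 facet normal -0.632 -0.527 0.569
  outer loop
   vertex 3.3 3.8 5.5
   vertex 0.3 4.7 3.0
   vertex 3.9 2.0 4.5
  endloop
 endfacet
 facet normal -0.482 -0.543 0.687
  outer loop
   vertex 3.3 3.8 5.5
   vertex 3.9 2.0 4.5
   vertex 3.9 3.9 6.0
  endloop
 endfacet
 facet normal 0.352 -0.721 -0.597
  outer loop
   vertex 4.9 5.8 0.5
   vertex 5.9 4.3 2.9
   vertex 3.9 2.0 4.5
  endloop
 endfacet
 facet normal 0.288 -0.729 -0.621
  outer loop
   vertex 4.9 5.8 0.5
   vertex 3.9 2.0 4.5
   vertex 2.1 4.1 1.2
  endloop
 endfacet
 facet normal 0.805 0.592 0.034
  outer loop
   vertex 4.9 5.8 0.5
   vertex 5.2 5.2 3.8
   vertex 5.9 4.3 2.9
  endloop
 endfacet
 facet normal -0.498 0.541 -0.678
  outer loop
   vertex 4.9 5.8 0.5
   vertex 2.1 4.1 1.2
   vertex 0.3 4.7 3.0
  endloop
 endfacet
 facet normal 0.290 0.739 0.608
  outer loop
   vertex 2.4 4.9 5.5
   vertex 3.9 3.9 6.0
   vertex 5.2 5.2 3.8
  endloop
 endfacet
 facet normal -0.634 -0.519 0.574
  outer loop
   vertex 2.4 4.9 5.5
   vertex 0.3 4.7 3.0
   vertex 3.3 3.8 5.5
  endloop
 endfacet
 facet normal -0.532 -0.436 0.726
  outer loop
   vertex 2.4 4.9 5.5
   vertex 3.3 3.8 5.5
   vertex 3.9 3.9 6.0
  endloop
 endfacet
 facet normal -0.190 0.978 0.081
  outer loop
   vertex 2.4 4.9 5.5
   vertex 4.9 5.8 0.5
   vertex 0.3 4.7 3.0
  endloop
 endfacet
 facet normal 0.003 0.984 0.179
  outer loop
   vertex 2.4 4.9 5.5
   vertex 5.2 5.2 3.8
   vertex 4.9 5.8 0.5
  endloop
 endfacet
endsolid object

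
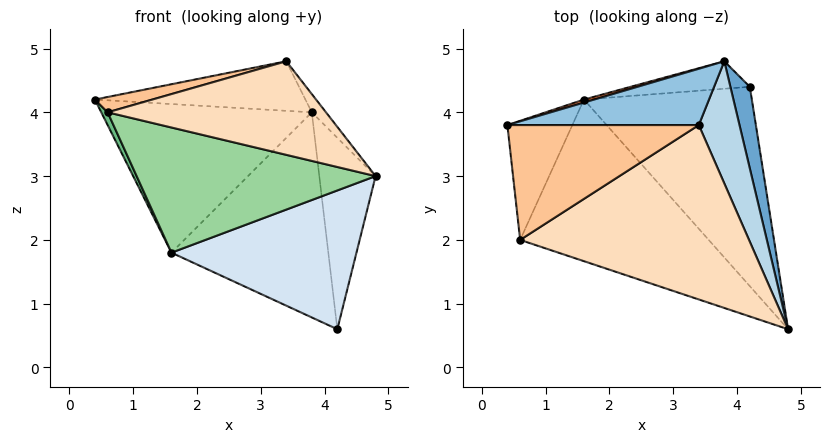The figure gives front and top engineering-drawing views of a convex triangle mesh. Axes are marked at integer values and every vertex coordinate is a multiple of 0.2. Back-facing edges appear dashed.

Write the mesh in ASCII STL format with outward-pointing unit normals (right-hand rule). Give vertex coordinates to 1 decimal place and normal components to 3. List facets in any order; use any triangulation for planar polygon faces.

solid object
 facet normal 0.973 0.210 0.090
  outer loop
   vertex 4.2 4.4 0.6
   vertex 3.8 4.8 4.0
   vertex 4.8 0.6 3.0
  endloop
 endfacet
 facet normal -0.148 0.653 0.742
  outer loop
   vertex 3.4 3.8 4.8
   vertex 3.8 4.8 4.0
   vertex 0.4 3.8 4.2
  endloop
 endfacet
 facet normal 0.849 0.078 0.522
  outer loop
   vertex 3.4 3.8 4.8
   vertex 4.8 0.6 3.0
   vertex 3.8 4.8 4.0
  endloop
 endfacet
 facet normal -0.318 -0.542 -0.778
  outer loop
   vertex 1.6 4.2 1.8
   vertex 4.2 4.4 0.6
   vertex 4.8 0.6 3.0
  endloop
 endfacet
 facet normal -0.281 0.959 0.019
  outer loop
   vertex 1.6 4.2 1.8
   vertex 0.4 3.8 4.2
   vertex 3.8 4.8 4.0
  endloop
 endfacet
 facet normal -0.136 0.982 -0.132
  outer loop
   vertex 1.6 4.2 1.8
   vertex 3.8 4.8 4.0
   vertex 4.2 4.4 0.6
  endloop
 endfacet
 facet normal -0.194 -0.130 0.972
  outer loop
   vertex 0.6 2.0 4.0
   vertex 3.4 3.8 4.8
   vertex 0.4 3.8 4.2
  endloop
 endfacet
 facet normal 0.052 -0.472 0.880
  outer loop
   vertex 0.6 2.0 4.0
   vertex 4.8 0.6 3.0
   vertex 3.4 3.8 4.8
  endloop
 endfacet
 facet normal -0.890 -0.049 -0.453
  outer loop
   vertex 0.6 2.0 4.0
   vertex 0.4 3.8 4.2
   vertex 1.6 4.2 1.8
  endloop
 endfacet
 facet normal -0.365 -0.570 -0.736
  outer loop
   vertex 0.6 2.0 4.0
   vertex 1.6 4.2 1.8
   vertex 4.8 0.6 3.0
  endloop
 endfacet
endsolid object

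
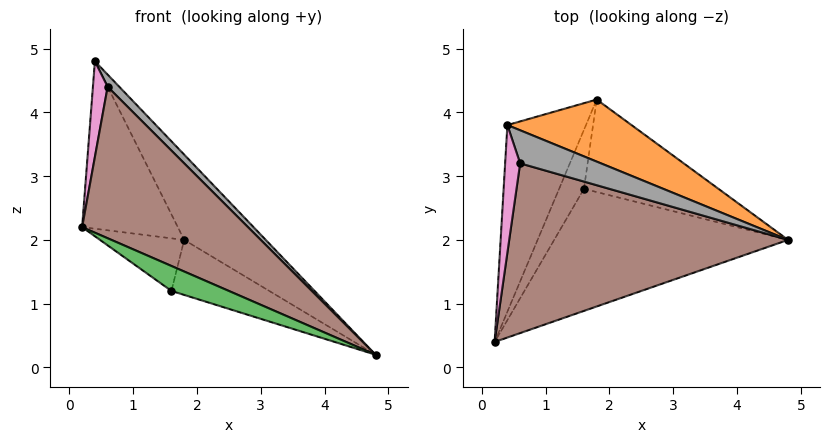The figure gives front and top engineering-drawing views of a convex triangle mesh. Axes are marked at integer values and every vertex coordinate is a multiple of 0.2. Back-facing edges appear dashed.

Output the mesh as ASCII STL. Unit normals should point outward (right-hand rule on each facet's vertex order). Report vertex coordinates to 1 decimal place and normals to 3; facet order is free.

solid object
 facet normal -0.859 0.342 -0.381
  outer loop
   vertex 1.8 4.2 2.0
   vertex 0.2 0.4 2.2
   vertex 0.4 3.8 4.8
  endloop
 endfacet
 facet normal 0.687 0.587 0.428
  outer loop
   vertex 1.8 4.2 2.0
   vertex 0.4 3.8 4.8
   vertex 4.8 2.0 0.2
  endloop
 endfacet
 facet normal -0.336 -0.189 -0.923
  outer loop
   vertex 1.6 2.8 1.2
   vertex 4.8 2.0 0.2
   vertex 0.2 0.4 2.2
  endloop
 endfacet
 facet normal -0.859 0.341 -0.383
  outer loop
   vertex 1.6 2.8 1.2
   vertex 0.2 0.4 2.2
   vertex 1.8 4.2 2.0
  endloop
 endfacet
 facet normal -0.139 0.506 -0.851
  outer loop
   vertex 1.6 2.8 1.2
   vertex 1.8 4.2 2.0
   vertex 4.8 2.0 0.2
  endloop
 endfacet
 facet normal 0.486 -0.582 0.652
  outer loop
   vertex 0.6 3.2 4.4
   vertex 0.2 0.4 2.2
   vertex 4.8 2.0 0.2
  endloop
 endfacet
 facet normal -0.196 -0.588 0.784
  outer loop
   vertex 0.6 3.2 4.4
   vertex 0.4 3.8 4.8
   vertex 0.2 0.4 2.2
  endloop
 endfacet
 facet normal 0.643 -0.265 0.719
  outer loop
   vertex 0.6 3.2 4.4
   vertex 4.8 2.0 0.2
   vertex 0.4 3.8 4.8
  endloop
 endfacet
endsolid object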